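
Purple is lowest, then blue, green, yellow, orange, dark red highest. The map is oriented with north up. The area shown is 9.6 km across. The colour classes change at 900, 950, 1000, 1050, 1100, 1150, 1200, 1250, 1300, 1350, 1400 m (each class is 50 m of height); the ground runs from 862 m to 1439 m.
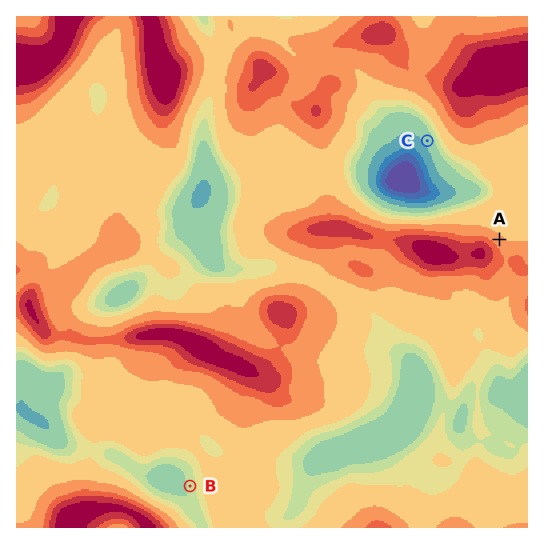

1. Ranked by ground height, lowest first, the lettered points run C B A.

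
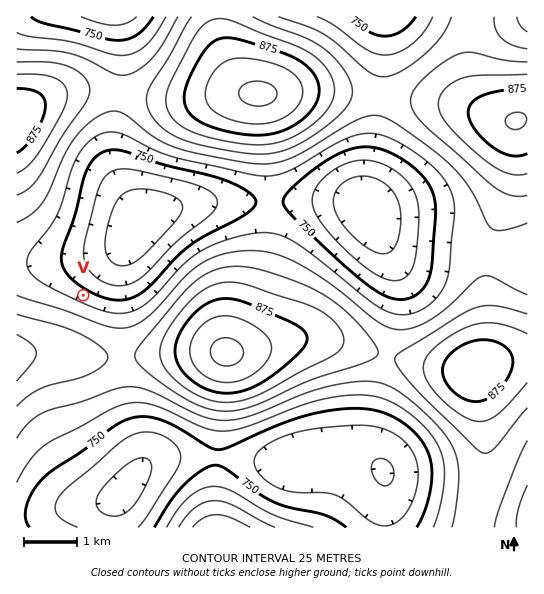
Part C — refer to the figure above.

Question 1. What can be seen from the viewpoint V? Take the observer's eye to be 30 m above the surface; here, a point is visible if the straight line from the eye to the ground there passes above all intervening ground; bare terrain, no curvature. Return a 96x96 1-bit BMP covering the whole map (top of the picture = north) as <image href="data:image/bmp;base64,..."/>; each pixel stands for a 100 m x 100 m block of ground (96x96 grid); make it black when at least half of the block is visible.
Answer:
<image width="96" height="96" href="data:image/bmp;base64,Qk2+BAAAAAAAAD4AAAAoAAAAYAAAAGAAAAABAAEAAAAAAIAEAAATCwAAEwsAAAIAAAAAAAAA////AAAAAAAAAAAAAAAAAAAAAAAAAAAAAAAAAAAAAAAAAAAAAAAAAAAAAAAAAAAAAAAAAAAAAAAAAAAAAAAAAAAAAAAAAAAAAAAAAAAAAAAAAAAAAAAAAAAAAAAAAAAAAAAAAAAAAAAAAAAAAAAAAAAAAAAAAAAAAAAAAAAAAAAAAAAAAAAAAAAAAAAAAAAAAAAAAAAAAAAAAAAAAAAAAAAAAAAAAAAAAAAAAAAAAAAAAAAAAAAAAAAAAAAAAAAAAAAAAAAAAAAAAAAAAAAAAAAAAAAAAAAAAAAAAAAAAAAAAAAAAAAAAAAAAAAAAAAAAAAAAAAAAAAAAAAAAAAAAAAAAAAAAAAAAAAAAAAAAAAAAAAAAAAAAAAAAAAAAAAAAAAAAAAAAAAAAAAAAAAAAAAAAAAAAAAAAAAAAAAAAAAAAAAAAAAAAAAAAAAAAAAAAAAAAAAAAAAAAAAAAAAAAAAAAAAAAAAAAAAAAAAAAAAAAAAfgAAAAAAAAAAAAAB/wAAAAAAAAAAAAAH/4AAAAAAAAAAAAA//8AAAAAAAAACAAD//8AAAAAAAAADAH///8AAAAAAAAAD/////+AAAAAAAAAD/////+AAAAAAAAAD/////+AAAAAAAAAD/////+AAAAAAAAAD/////+AAAAAAAAAD/////+AAAAAAAAAD/////+AAAAAAAAAD/////+AAAAAAAAAD/////+AAAAAAAAAD/////+AAAAAAAAAD/////+AAAAAAAAAD//////AAAAAAAAAD//////AAAAAAAAAD//////AAAAAAAAAD//////AAAAAAAAAD//////AAAAAAAAAD//////gAAAAAAAAD//////gAAAAAAAAD//////wAAAAAAAAD//////8AAAAAAAAD///////AAAAAAAAD///////gAAAAAAAD///////wAAAAAAAD///////4AAAAAAAD///////8AAAAAAAD///////+AAAAAAAD////////AAAAAAAD////////gAAAAAAD////////gAAAAAAD////////wAAAAB/7////////4AAAAf/7////////8AAAP//7////////+AAH///7/////////AB////7///////////////7///////////////z///////////////z////////+H/////z////////8D/////z////////4A/////g////////gAf////AP///////AAP///+AH//////8AAD///8AB//////wAAB///wAAf////8AAAAf//AAAD+Af/AAAAAP/8AAAAAAAAAAAAAH/wAAAAAAAAAAAAAB/gAAAAAAAAAAAAAA/AAAAAAAAAAAAAAAPAAAAAAAAAAAAAAAHAAAAAAAAAAAAAAABAAAAAAAAAAAAAAAAAAAAAAAAAAAAAAAAAAAAAAAAAAAAAAAAAAAAAAAAAAAAAAAAAAAAAAAAAAAAAAAAAAAAAAAAAAAAAAAAAAAAAAAAAAAAAAAAAAAAAAAAAAAAAAAAAAA="/>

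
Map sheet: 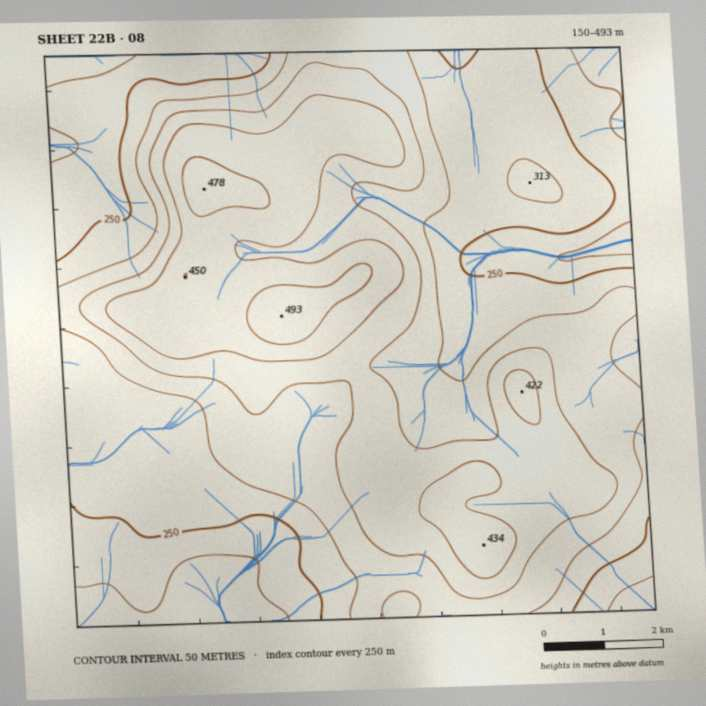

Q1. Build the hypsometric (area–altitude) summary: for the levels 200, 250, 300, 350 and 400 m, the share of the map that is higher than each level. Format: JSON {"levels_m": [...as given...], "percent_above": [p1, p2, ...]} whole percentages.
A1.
{"levels_m": [200, 250, 300, 350, 400], "percent_above": [95, 81, 57, 35, 17]}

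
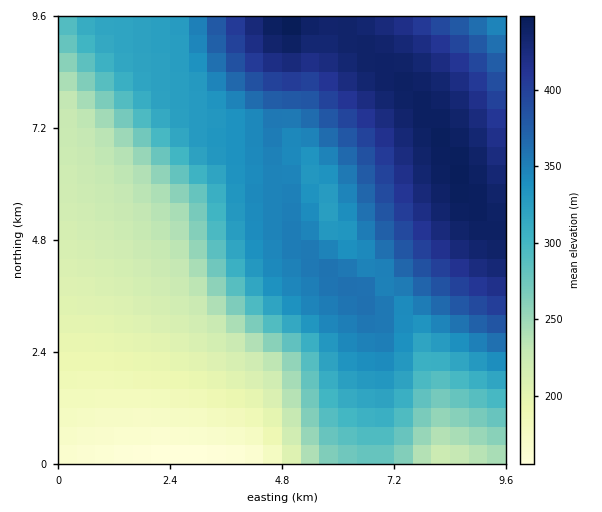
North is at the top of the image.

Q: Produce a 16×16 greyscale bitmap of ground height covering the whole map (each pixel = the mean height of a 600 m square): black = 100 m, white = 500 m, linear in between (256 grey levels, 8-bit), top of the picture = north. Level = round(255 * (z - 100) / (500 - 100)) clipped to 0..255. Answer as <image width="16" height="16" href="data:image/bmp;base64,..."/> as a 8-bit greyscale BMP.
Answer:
<image width="16" height="16" href="data:image/bmp;base64,Qk02BQAAAAAAADYEAAAoAAAAEAAAABAAAAABAAgAAAAAAAABAAATCwAAEwsAAAABAAAAAAAAAAAAAAEBAQACAgIAAwMDAAQEBAAFBQUABgYGAAcHBwAICAgACQkJAAoKCgALCwsADAwMAA0NDQAODg4ADw8PABAQEAAREREAEhISABMTEwAUFBQAFRUVABYWFgAXFxcAGBgYABkZGQAaGhoAGxsbABwcHAAdHR0AHh4eAB8fHwAgICAAISEhACIiIgAjIyMAJCQkACUlJQAmJiYAJycnACgoKAApKSkAKioqACsrKwAsLCwALS0tAC4uLgAvLy8AMDAwADExMQAyMjIAMzMzADQ0NAA1NTUANjY2ADc3NwA4ODgAOTk5ADo6OgA7OzsAPDw8AD09PQA+Pj4APz8/AEBAQABBQUEAQkJCAENDQwBEREQARUVFAEZGRgBHR0cASEhIAElJSQBKSkoAS0tLAExMTABNTU0ATk5OAE9PTwBQUFAAUVFRAFJSUgBTU1MAVFRUAFVVVQBWVlYAV1dXAFhYWABZWVkAWlpaAFtbWwBcXFwAXV1dAF5eXgBfX18AYGBgAGFhYQBiYmIAY2NjAGRkZABlZWUAZmZmAGdnZwBoaGgAaWlpAGpqagBra2sAbGxsAG1tbQBubm4Ab29vAHBwcABxcXEAcnJyAHNzcwB0dHQAdXV1AHZ2dgB3d3cAeHh4AHl5eQB6enoAe3t7AHx8fAB9fX0Afn5+AH9/fwCAgIAAgYGBAIKCggCDg4MAhISEAIWFhQCGhoYAh4eHAIiIiACJiYkAioqKAIuLiwCMjIwAjY2NAI6OjgCPj48AkJCQAJGRkQCSkpIAk5OTAJSUlACVlZUAlpaWAJeXlwCYmJgAmZmZAJqamgCbm5sAnJycAJ2dnQCenp4An5+fAKCgoAChoaEAoqKiAKOjowCkpKQApaWlAKampgCnp6cAqKioAKmpqQCqqqoAq6urAKysrACtra0Arq6uAK+vrwCwsLAAsbGxALKysgCzs7MAtLS0ALW1tQC2trYAt7e3ALi4uAC5ubkAurq6ALu7uwC8vLwAvb29AL6+vgC/v78AwMDAAMHBwQDCwsIAw8PDAMTExADFxcUAxsbGAMfHxwDIyMgAycnJAMrKygDLy8sAzMzMAM3NzQDOzs4Az8/PANDQ0ADR0dEA0tLSANPT0wDU1NQA1dXVANbW1gDX19cA2NjYANnZ2QDa2toA29vbANzc3ADd3d0A3t7eAN/f3wDg4OAA4eHhAOLi4gDj4+MA5OTkAOXl5QDm5uYA5+fnAOjo6ADp6ekA6urqAOvr6wDs7OwA7e3tAO7u7gDv7+8A8PDwAPHx8QDy8vIA8/PzAPT09AD19fUA9vb2APf39wD4+PgA+fn5APr6+gD7+/sA/Pz8AP39/QD+/v4A////ACooJiUlJikwTGhydWZTVl0vLi0tLjAzO1Z0f4J1YWVtNTQ0NTc6PkVffYuOg3F3gDo6Ojw/Q0hQZ4eVmY6BipQ+P0BCRktVaH6TnqGVkp6pQkNFSExVa4SWn6Wlm6WxvEVHSU1RY4CVnqSmoKe2wstISk1RV3CNm6Ghm6O0xNDVSk1QVF15lJ2glZmsv8/Y2UxPU1hmf5aenpKgtMjW29hOUlZke4yYnZuWqLzO2dvUUFRhd4qUmJ+bo7PE09vZzlJedIeQlJqkp7PCztfa1MZccYSNkJirub3CztbZ1sy8bYKLjpKlvMzRztXY1c3BsHyKjY6UrcbX3NTW08vAsqI="/>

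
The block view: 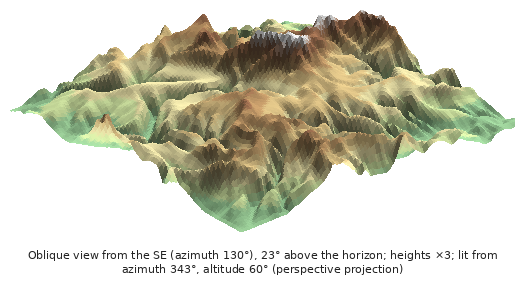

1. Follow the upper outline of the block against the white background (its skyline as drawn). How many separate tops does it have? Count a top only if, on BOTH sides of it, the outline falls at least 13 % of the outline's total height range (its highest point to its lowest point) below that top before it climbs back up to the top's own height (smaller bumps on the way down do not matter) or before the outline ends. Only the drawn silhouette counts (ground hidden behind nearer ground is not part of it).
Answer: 2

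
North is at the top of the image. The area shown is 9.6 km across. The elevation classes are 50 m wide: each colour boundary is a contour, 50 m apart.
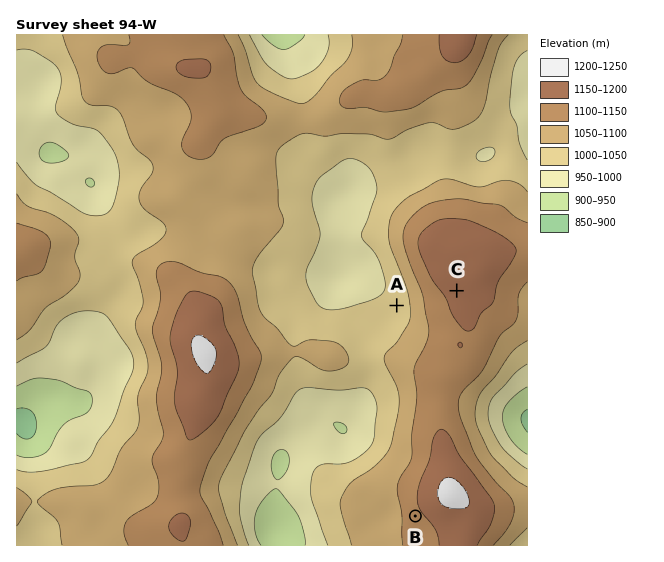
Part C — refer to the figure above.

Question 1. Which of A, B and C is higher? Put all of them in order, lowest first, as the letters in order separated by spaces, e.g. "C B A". A B C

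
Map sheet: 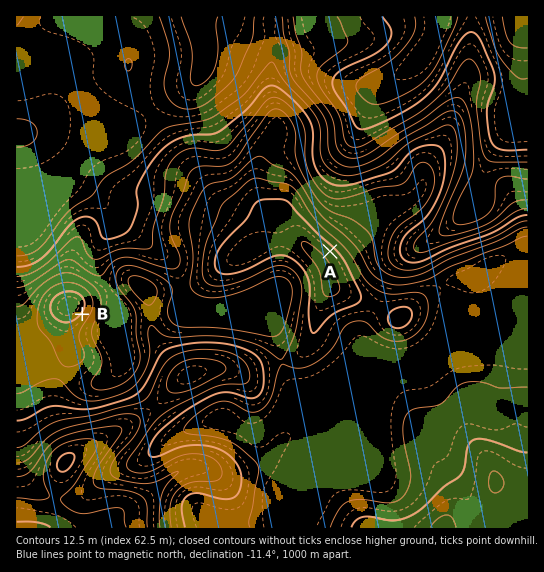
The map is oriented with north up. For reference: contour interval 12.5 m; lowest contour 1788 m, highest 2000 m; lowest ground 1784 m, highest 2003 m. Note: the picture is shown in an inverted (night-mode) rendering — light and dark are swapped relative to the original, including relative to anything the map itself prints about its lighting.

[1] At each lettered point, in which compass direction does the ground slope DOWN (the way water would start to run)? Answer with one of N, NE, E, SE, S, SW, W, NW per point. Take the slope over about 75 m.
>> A NE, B SE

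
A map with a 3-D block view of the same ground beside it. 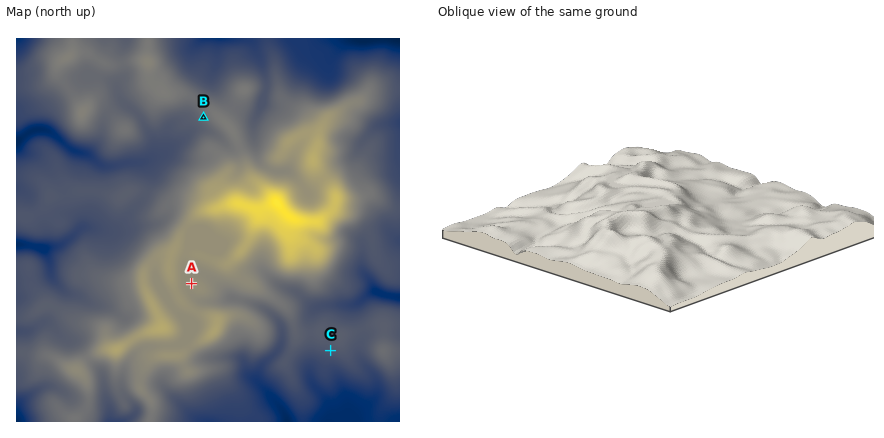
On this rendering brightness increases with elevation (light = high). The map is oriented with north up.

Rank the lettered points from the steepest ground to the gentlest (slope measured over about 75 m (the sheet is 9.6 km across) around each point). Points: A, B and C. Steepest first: B C A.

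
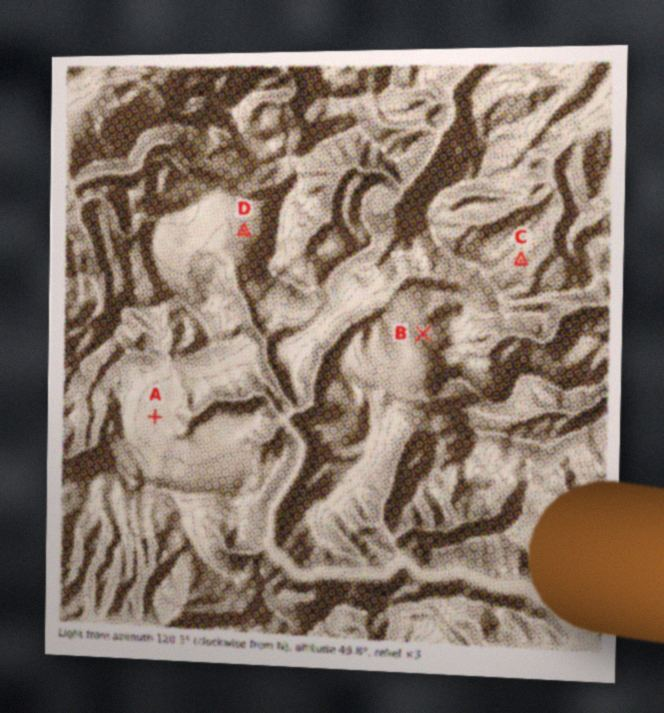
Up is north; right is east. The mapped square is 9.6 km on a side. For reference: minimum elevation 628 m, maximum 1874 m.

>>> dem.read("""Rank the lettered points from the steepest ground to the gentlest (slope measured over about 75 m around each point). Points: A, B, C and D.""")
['C', 'B', 'D', 'A']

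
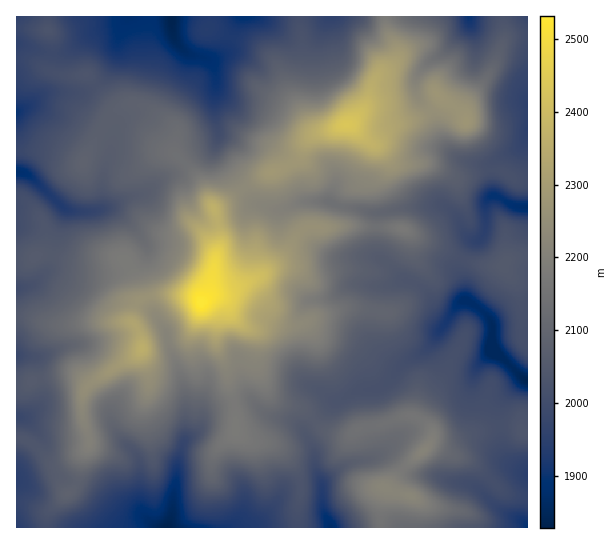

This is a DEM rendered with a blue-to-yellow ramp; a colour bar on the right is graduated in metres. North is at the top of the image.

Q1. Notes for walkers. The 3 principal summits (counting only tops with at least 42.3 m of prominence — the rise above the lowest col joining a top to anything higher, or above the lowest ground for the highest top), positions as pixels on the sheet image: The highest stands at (201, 303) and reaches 2532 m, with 704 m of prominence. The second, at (346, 125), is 2437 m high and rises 206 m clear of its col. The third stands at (142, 349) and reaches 2361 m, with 98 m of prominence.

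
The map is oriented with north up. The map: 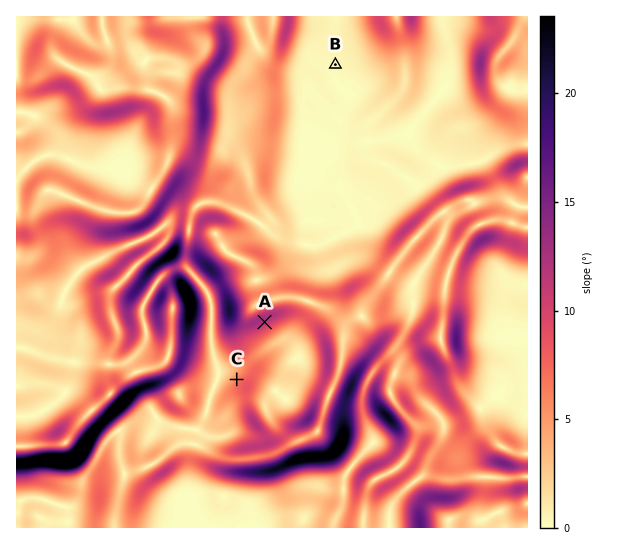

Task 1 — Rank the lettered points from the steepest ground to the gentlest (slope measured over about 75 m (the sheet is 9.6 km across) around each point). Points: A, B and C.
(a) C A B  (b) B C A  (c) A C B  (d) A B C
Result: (c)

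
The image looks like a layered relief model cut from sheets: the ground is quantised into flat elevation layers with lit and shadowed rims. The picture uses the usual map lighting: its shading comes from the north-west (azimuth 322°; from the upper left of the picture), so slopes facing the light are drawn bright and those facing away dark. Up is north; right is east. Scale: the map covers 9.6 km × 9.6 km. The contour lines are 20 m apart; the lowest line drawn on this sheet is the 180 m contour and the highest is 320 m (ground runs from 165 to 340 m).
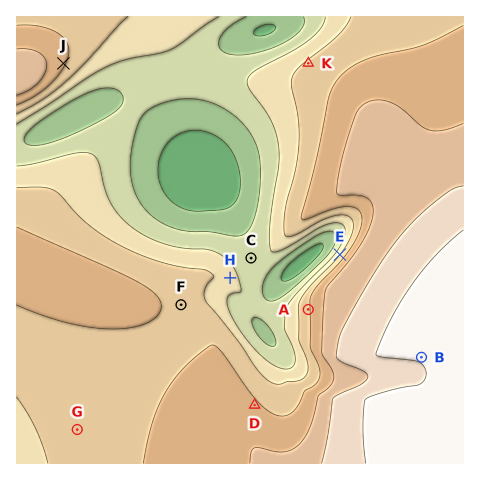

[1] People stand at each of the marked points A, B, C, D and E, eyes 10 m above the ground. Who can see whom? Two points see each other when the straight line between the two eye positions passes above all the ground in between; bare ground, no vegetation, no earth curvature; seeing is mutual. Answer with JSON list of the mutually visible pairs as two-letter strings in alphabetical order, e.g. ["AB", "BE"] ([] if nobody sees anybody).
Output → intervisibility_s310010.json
["AC", "AD", "BD", "CD", "CE"]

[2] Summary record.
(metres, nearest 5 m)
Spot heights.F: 255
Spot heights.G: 250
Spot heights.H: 230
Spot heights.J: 265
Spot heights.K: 240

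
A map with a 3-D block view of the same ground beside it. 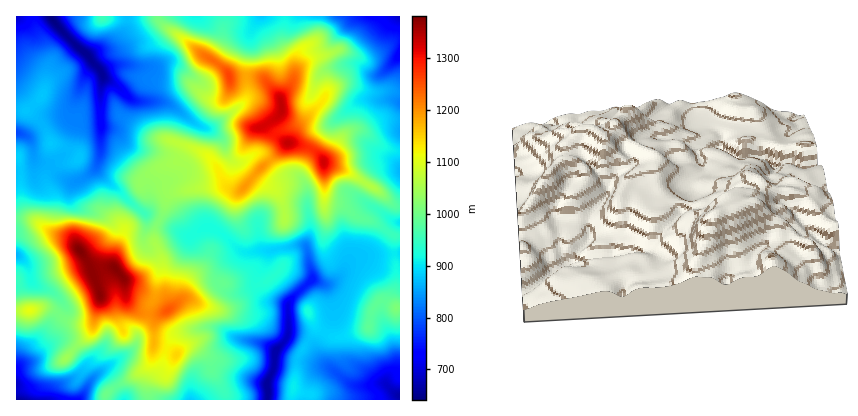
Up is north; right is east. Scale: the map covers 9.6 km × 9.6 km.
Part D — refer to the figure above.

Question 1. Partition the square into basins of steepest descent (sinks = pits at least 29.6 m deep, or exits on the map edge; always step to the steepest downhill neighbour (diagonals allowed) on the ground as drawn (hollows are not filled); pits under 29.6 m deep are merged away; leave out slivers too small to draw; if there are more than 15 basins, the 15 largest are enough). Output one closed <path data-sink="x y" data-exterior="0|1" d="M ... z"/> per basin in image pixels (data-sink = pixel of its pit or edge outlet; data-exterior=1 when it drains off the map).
<path data-sink="52 16" data-exterior="1" d="M158 16l-124 0 2 12 13 30 0 10-7 28-16 14 15 12 11 22 14 4 13 8-5 6-20 4-8 10 0 8 6 16-1 28 5 5 12 4 7 5 17 30 22-5 10 13 3 22 11 9 8 3 14 0 9-4-8-36 0-16-7-16 1-14 8-14 4-16 11-7 40-6 22 6 47-47-9-7-12-13 14-10 2-8-3-10-15-17-14-3-20 1-8-10-60-42z"/><path data-sink="268 386" data-exterior="0" d="M294 143l-6 0-48 48-22-6-46 8-5 5-4 16-8 14-1 14 7 16 0 16 8 36-9 5-5 7-1 22 22 11 4-5 10-5 10 4 8 9 3 10 14 26 1 6 84 0-2-6-12-3-3-3 5-32 15-22 1-8 18 11 10 0 24-8 3-3 3-16 8-9 16 7 4 0 0-72-8-1-18-13-18-6-14-10-14-4-3-2-2-40-9-10z"/><path data-sink="400 16" data-exterior="1" d="M400 16l-114 0-3 24 10 16 2 16-5 14-9 12 1 12-6 8-10 6 2 4 18 15 12 1 16 6 10 11 9-9 9-14 10-8 8 0 22 16 18 5z"/><path data-sink="16 400" data-exterior="1" d="M114 267l-14 2-8 3 7 18 1 10-5 18-3 4-20 0-24-14-32 4 0 88 88 0 4-8 24-14 17-14 5-18 0-22 3-6 4-4-15 0-12-5-7-7-3-22z"/><path data-sink="400 396" data-exterior="1" d="M382 301l-2 0-7 7-4 18-7 5-20 6-10 0-18-11 0 6-17 28-4 28 3 3 12 3 2 6 90 0 0-92z"/><path data-sink="16 254" data-exterior="1" d="M28 219l-12 1 0 90 32-2 24 14 20 0 7-18 1-10-14-36-14-19-18-6z"/><path data-sink="262 16" data-exterior="1" d="M284 16l-60 0-4 26-10 16 12 9 8 10 20-1 14 3 16 21 10-14 5-14-2-16-10-16z"/><path data-sink="16 132" data-exterior="1" d="M28 111l-12 1 0 46 3 0 1 8 1 36 4 10 5 6 24 15-4-7 2-26-6-16 0-8 8-10 20-4 5-6-13-8-14-4-11-22z"/><path data-sink="190 400" data-exterior="1" d="M192 345l-8 2-8 8-22-10-1 1 1 28-6 14 0 12 77 0 0-6-14-26-3-10z"/><path data-sink="400 170" data-exterior="1" d="M360 130l-8 0-6 4-22 28 30 13 24 15 14 14 8 2 0-54-18-6z"/><path data-sink="400 222" data-exterior="1" d="M324 163l1 37 3 2 14 4 14 10 18 6 18 13 8 1 0-30-8-2-14-14-24-15z"/><path data-sink="16 16" data-exterior="1" d="M32 16l-16 0 0 95 10 0 6-5 10-10 5-16 2-22z"/><path data-sink="196 16" data-exterior="1" d="M224 16l-66 0 0 2 4 7 40 29 8 4 12-22z"/><path data-sink="124 400" data-exterior="1" d="M152 358l-8 12-36 22-3 8 43 0 0-12 6-14z"/>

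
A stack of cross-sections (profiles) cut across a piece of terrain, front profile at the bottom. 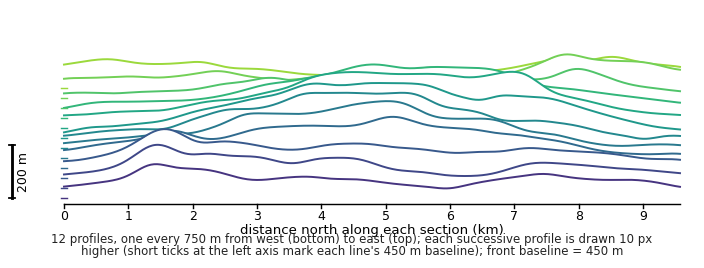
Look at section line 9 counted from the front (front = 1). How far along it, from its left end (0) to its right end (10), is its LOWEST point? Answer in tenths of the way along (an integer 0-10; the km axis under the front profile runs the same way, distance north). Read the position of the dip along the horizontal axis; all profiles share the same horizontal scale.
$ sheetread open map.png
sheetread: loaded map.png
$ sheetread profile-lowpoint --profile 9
0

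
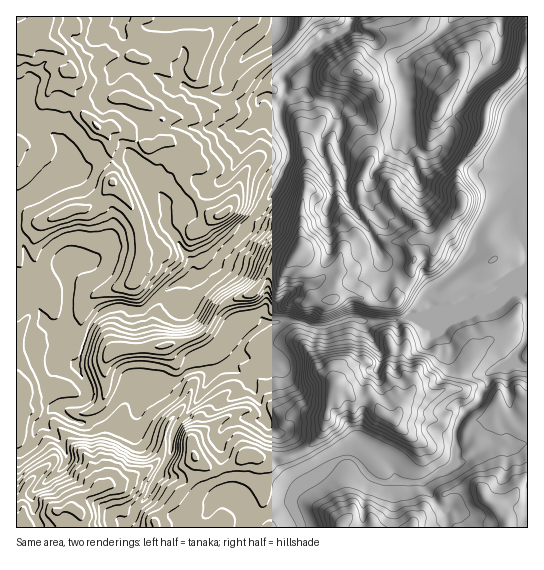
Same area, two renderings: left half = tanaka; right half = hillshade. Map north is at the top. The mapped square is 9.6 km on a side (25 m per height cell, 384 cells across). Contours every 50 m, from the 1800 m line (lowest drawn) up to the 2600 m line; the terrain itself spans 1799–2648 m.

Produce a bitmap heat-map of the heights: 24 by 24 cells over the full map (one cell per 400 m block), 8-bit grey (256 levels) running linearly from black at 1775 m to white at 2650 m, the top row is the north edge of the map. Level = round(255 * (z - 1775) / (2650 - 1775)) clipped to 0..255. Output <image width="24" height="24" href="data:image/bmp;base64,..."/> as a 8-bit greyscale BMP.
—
<image width="24" height="24" href="data:image/bmp;base64,Qk12BgAAAAAAADYEAAAoAAAAGAAAABgAAAABAAgAAAAAAEACAAATCwAAEwsAAAABAAAAAAAAAAAAAAEBAQACAgIAAwMDAAQEBAAFBQUABgYGAAcHBwAICAgACQkJAAoKCgALCwsADAwMAA0NDQAODg4ADw8PABAQEAAREREAEhISABMTEwAUFBQAFRUVABYWFgAXFxcAGBgYABkZGQAaGhoAGxsbABwcHAAdHR0AHh4eAB8fHwAgICAAISEhACIiIgAjIyMAJCQkACUlJQAmJiYAJycnACgoKAApKSkAKioqACsrKwAsLCwALS0tAC4uLgAvLy8AMDAwADExMQAyMjIAMzMzADQ0NAA1NTUANjY2ADc3NwA4ODgAOTk5ADo6OgA7OzsAPDw8AD09PQA+Pj4APz8/AEBAQABBQUEAQkJCAENDQwBEREQARUVFAEZGRgBHR0cASEhIAElJSQBKSkoAS0tLAExMTABNTU0ATk5OAE9PTwBQUFAAUVFRAFJSUgBTU1MAVFRUAFVVVQBWVlYAV1dXAFhYWABZWVkAWlpaAFtbWwBcXFwAXV1dAF5eXgBfX18AYGBgAGFhYQBiYmIAY2NjAGRkZABlZWUAZmZmAGdnZwBoaGgAaWlpAGpqagBra2sAbGxsAG1tbQBubm4Ab29vAHBwcABxcXEAcnJyAHNzcwB0dHQAdXV1AHZ2dgB3d3cAeHh4AHl5eQB6enoAe3t7AHx8fAB9fX0Afn5+AH9/fwCAgIAAgYGBAIKCggCDg4MAhISEAIWFhQCGhoYAh4eHAIiIiACJiYkAioqKAIuLiwCMjIwAjY2NAI6OjgCPj48AkJCQAJGRkQCSkpIAk5OTAJSUlACVlZUAlpaWAJeXlwCYmJgAmZmZAJqamgCbm5sAnJycAJ2dnQCenp4An5+fAKCgoAChoaEAoqKiAKOjowCkpKQApaWlAKampgCnp6cAqKioAKmpqQCqqqoAq6urAKysrACtra0Arq6uAK+vrwCwsLAAsbGxALKysgCzs7MAtLS0ALW1tQC2trYAt7e3ALi4uAC5ubkAurq6ALu7uwC8vLwAvb29AL6+vgC/v78AwMDAAMHBwQDCwsIAw8PDAMTExADFxcUAxsbGAMfHxwDIyMgAycnJAMrKygDLy8sAzMzMAM3NzQDOzs4Az8/PANDQ0ADR0dEA0tLSANPT0wDU1NQA1dXVANbW1gDX19cA2NjYANnZ2QDa2toA29vbANzc3ADd3d0A3t7eAN/f3wDg4OAA4eHhAOLi4gDj4+MA5OTkAOXl5QDm5uYA5+fnAOjo6ADp6ekA6urqAOvr6wDs7OwA7e3tAO7u7gDv7+8A8PDwAPHx8QDy8vIA8/PzAPT09AD19fUA9vb2APf39wD4+PgA+fn5APr6+gD7+/sA/Pz8AP39/QD+/v4A////AMXR39ChmbuzqqmmpZ+cw+DTxcy7sb3T06q40dDBqJq2raalqZybqbquo6artMvW0ZKSncTLtpWpv7aytaabmp2amp2cobm/wmN+fqCce4acyq/Cv7W2pJucoLOzmqCmql1XXVpgWXGLs56hjI6x1rOy0tm2n6anqWFIQUxQT1h1fIWHepCt6ePj8eK9opyqrGJIQkRXR0hVYGRkZHCX6vXj3+HGs5qbo1ZCOVJqVVZbVFBRWFya4+XHwcaokIt9fU9BOE19e4B8Z1lRV2WPnKaWm5V9g4yIfk4/PD1SSVBHXmhVUVxucmprfXpvc32DgUdHQUg9PjMtNWt6bYu6yrCusopxcG9wd0tHQUdZbk8qIzZgkrK/x8O0rqp+dXNxb1BFQUFKa2lKLCM7ecDWw8Csp7u1hnd6c1tXR0dKaGZPVjglUJjQq7KnrcHHrXh2cGR0c2ticVhSZHBBLGytiJiTmKyxy490clpga3N7cFNVX2NiJkCZfnWDloiNyKh0cmNaW2J8XlZfXlJSNyJ2YFlzfWN0p4d1cmxhXGJrXmhnYks7QCJNRkhlUUhTdJh2cmlhYXR7b2tlUzooKBk/NjtORj5iYqCHcmVrb3hwbWpeUD8uGxQoJytHTD51cZqbc2d5fnFpaVpLQzY0HBAWMkVbTTxnd2+kh3V9inBeXFZOUDgrMRYYSm1pQT1WbmNimZKMf2VdWlVRU0MrJi4XG0JHQTo8WGNQh5CNdV5RUU9OT0s8LCU5HhIvQEc5Lz9Ccg=="/>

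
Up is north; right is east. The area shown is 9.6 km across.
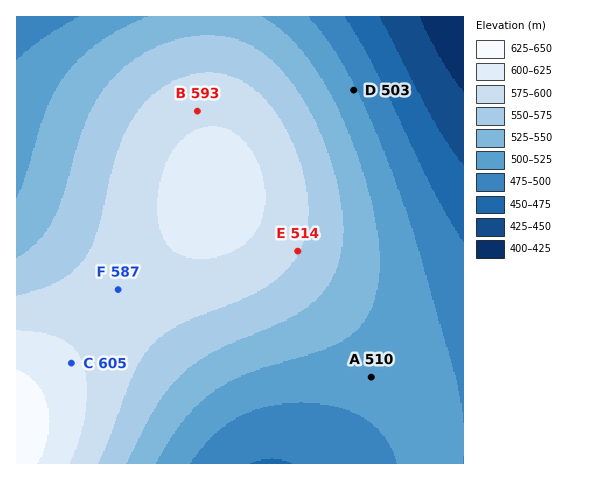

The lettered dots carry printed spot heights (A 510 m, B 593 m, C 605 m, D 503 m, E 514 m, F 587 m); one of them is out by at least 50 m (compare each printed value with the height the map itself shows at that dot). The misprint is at E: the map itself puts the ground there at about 576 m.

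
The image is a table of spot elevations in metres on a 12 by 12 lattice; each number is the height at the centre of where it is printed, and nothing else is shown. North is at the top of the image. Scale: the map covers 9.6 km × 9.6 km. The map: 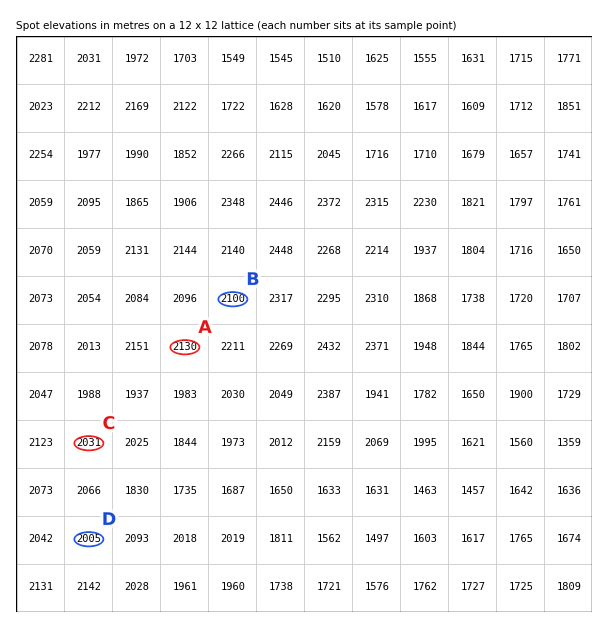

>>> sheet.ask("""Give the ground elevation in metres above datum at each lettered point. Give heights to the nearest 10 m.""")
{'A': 2130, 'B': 2100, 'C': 2030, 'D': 2000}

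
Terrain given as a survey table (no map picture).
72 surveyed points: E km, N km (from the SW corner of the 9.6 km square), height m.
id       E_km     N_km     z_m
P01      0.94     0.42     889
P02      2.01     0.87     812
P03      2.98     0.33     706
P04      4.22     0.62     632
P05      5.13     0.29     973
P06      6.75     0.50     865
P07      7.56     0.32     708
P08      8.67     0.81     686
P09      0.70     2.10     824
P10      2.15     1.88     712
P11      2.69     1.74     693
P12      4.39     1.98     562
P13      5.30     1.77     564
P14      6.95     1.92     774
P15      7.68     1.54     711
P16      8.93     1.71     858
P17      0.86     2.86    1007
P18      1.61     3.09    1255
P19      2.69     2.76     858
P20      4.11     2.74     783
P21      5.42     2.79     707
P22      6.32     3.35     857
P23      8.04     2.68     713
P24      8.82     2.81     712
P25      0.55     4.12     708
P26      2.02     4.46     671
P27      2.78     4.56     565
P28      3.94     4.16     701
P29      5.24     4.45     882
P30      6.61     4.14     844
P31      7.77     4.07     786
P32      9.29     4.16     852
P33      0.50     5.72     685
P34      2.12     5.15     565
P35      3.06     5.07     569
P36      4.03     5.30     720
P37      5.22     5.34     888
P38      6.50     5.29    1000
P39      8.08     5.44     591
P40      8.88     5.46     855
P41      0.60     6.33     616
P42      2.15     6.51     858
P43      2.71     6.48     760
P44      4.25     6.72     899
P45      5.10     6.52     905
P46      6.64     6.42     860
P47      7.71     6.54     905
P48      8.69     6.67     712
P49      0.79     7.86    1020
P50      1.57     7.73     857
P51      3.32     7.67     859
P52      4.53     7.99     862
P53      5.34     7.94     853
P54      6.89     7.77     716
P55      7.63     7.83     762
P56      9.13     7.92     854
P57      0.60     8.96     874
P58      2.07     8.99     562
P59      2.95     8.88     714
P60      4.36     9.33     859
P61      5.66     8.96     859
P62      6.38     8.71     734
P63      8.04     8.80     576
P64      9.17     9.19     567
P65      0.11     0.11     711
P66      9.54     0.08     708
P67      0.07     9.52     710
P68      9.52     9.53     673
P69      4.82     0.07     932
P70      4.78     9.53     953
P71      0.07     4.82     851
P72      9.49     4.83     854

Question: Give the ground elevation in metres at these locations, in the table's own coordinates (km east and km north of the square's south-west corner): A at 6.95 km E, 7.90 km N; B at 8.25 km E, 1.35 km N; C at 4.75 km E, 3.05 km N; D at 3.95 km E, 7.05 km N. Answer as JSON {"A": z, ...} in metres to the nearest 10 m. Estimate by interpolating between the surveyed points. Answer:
{"A": 710, "B": 650, "C": 710, "D": 860}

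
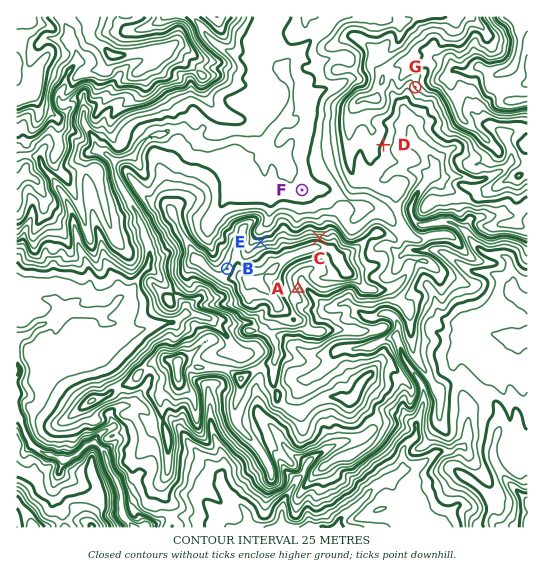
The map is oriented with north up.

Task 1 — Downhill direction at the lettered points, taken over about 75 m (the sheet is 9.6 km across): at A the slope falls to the NE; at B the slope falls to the NW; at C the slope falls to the N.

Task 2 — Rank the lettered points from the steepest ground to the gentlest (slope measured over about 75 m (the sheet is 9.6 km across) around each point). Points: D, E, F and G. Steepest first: E G D F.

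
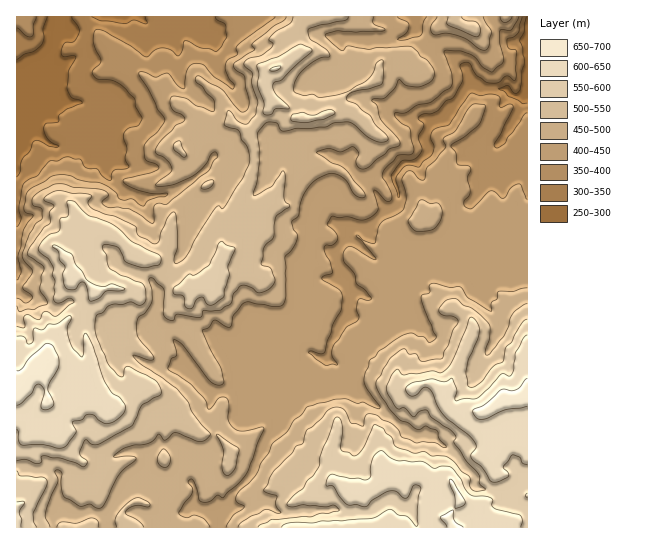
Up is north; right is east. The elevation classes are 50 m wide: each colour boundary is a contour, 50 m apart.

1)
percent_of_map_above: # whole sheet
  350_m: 91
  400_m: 82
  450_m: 59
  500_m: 37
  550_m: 21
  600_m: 10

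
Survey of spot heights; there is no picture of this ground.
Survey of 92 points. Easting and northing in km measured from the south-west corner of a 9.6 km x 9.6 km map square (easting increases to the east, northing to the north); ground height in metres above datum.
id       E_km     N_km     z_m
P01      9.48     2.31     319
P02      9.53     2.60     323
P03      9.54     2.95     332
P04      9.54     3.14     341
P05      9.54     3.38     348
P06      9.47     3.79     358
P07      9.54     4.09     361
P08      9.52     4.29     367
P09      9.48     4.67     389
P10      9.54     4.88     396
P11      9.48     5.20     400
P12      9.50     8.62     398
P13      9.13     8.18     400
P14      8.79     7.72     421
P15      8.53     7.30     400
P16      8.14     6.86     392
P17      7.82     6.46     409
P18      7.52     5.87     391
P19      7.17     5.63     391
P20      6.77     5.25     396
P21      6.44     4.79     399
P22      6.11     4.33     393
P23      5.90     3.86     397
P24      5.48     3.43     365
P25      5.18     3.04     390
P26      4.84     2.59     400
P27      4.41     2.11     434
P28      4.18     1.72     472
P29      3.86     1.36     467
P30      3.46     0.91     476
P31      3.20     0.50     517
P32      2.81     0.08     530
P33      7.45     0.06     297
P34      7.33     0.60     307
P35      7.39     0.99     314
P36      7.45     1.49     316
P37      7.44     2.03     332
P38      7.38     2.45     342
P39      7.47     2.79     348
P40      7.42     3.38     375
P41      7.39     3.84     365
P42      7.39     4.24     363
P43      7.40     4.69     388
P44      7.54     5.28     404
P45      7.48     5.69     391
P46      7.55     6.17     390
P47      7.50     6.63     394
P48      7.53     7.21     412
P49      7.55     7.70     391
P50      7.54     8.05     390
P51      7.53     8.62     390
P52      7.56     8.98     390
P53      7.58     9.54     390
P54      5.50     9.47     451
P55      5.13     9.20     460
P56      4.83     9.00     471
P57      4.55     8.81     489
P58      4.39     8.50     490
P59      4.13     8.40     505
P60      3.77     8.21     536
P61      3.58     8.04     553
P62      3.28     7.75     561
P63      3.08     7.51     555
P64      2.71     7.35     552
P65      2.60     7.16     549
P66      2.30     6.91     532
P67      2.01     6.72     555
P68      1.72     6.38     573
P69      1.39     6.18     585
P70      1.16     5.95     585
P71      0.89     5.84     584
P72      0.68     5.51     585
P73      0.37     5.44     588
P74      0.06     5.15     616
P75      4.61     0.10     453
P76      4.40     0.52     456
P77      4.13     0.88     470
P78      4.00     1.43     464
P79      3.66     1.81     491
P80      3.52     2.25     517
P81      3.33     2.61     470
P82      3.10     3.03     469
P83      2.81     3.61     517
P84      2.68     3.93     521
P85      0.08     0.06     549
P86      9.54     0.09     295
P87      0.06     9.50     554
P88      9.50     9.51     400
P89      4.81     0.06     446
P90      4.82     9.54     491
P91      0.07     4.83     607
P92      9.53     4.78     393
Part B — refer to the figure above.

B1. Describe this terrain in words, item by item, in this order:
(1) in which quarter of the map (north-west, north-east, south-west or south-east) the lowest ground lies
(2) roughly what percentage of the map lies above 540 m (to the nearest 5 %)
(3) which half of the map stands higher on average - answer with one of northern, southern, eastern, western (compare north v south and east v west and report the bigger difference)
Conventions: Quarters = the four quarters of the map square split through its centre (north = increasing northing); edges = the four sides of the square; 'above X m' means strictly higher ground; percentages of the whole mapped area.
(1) The lowest point lies in the south-east quarter of the map.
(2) Ground above 540 m makes up about 25 % of the sheet.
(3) Taken as a whole, the western half is higher than the eastern.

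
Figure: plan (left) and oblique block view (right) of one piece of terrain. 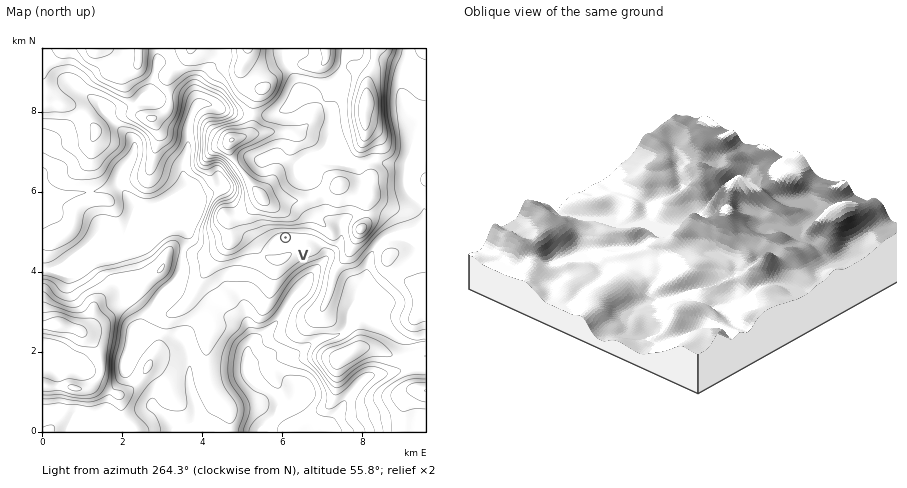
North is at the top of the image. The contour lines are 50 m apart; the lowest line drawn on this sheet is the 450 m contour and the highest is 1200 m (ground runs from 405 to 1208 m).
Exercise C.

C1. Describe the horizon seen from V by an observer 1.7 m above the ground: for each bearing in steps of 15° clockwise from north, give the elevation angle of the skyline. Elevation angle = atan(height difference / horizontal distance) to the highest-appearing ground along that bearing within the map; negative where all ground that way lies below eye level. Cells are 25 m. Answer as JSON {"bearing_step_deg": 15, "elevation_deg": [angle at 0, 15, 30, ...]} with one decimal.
{"bearing_step_deg": 15, "elevation_deg": [22.5, 21.4, 18.1, 13.1, 8.3, 6.2, 5.2, 2.4, 0.6, 0.7, 1.0, 1.2, 1.5, 1.5, 1.2, 0.7, 1.1, 3.4, 6.1, 7.7, 11.0, 14.9, 19.9, 22.1]}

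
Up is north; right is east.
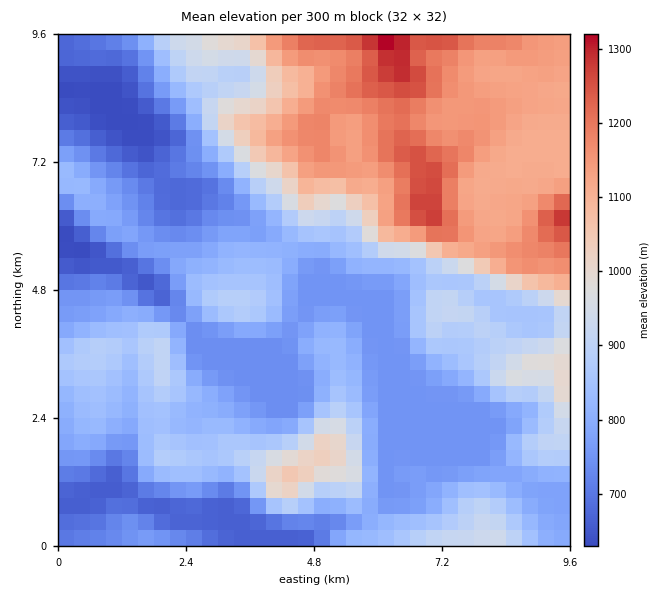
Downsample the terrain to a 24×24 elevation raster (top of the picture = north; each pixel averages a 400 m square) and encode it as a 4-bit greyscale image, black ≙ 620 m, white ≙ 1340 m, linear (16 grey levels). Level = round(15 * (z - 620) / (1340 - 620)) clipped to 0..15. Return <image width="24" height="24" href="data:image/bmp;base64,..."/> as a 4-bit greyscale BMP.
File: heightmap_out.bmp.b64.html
<image width="24" height="24" href="data:image/bmp;base64,Qk2WAQAAAAAAAHYAAAAoAAAAGAAAABgAAAABAAQAAAAAACABAAATCwAAEwsAABAAAAAAAAAAAAAAABEREQAiIiIAMzMzAERERABVVVUAZmZmAHd3dwCIiIgAmZmZAKqqqgC7u7sAzMzMAN3d3QDu7u4A////ACIjMiERESRFVmZ2RBEiERESNDNERFZlQxERIjIlh1ZDM0VUMyISRVRXmYhTMzM0RDMjVVVWZ5dDMzM1ZkREVERERXdDMzM0VkVEVUQzI1VDMzM0V1VUVUMyI0UzMzRmaFVVZTIiI0QzNEVneFVVZCIzM0QzNVVmZzREQzRUM0MzRmZVVjMzEkVlQzMzRmVVZxIhE0VVQzMzRVZ5qgASM0REQzRVZ4q7vAEzMjMzRVV5q8u7zRNDISI0V2aL3surzUQyIRI1eZmr3bqqu0MiEiNXiru73cqqqjIRETV5q8u83cuqqhEAATeavMu8y7u6qhAAE1eJq8vMy7u7ugABJFZnmrzd3Lu7uhERNWZnq7ze7Lu7uxEjVniJvM3e3dzLuw=="/>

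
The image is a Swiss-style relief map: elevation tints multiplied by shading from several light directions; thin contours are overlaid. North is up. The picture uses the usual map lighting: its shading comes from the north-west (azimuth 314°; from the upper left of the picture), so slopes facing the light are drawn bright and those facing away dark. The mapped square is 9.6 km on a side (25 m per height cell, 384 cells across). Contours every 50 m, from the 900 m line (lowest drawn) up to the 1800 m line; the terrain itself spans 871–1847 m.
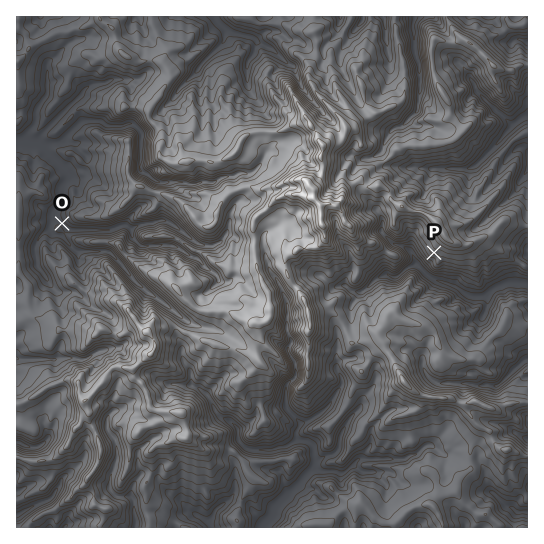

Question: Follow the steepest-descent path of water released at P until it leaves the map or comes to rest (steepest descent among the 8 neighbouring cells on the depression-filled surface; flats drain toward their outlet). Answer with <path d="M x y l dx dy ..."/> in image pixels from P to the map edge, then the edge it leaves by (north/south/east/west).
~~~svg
<path d="M434 253l0 5-11 11 0 2 8 7 6 3 10 2 4 3 3 0 16 11 15 0 10-10 6-1 4-3 21 0 1 2"/>
exit: east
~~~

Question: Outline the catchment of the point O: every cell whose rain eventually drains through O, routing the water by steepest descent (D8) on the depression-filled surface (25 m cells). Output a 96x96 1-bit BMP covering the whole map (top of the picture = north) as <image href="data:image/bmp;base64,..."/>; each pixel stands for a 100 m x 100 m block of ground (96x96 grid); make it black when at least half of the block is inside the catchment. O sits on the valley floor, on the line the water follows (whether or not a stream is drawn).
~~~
<image width="96" height="96" href="data:image/bmp;base64,Qk2+BAAAAAAAAD4AAAAoAAAAYAAAAGAAAAABAAEAAAAAAIAEAAATCwAAEwsAAAIAAAAAAAAA////AAAAAAAAAAAAAAAAAAAAAAAAAAAAAAAAAAAAAAAAAAAAAAAAAAAAAAAAAAAAAAAAAAAAAAAAAAAAAAAAAAAAAAAAAAAAAAAAAAAAAAAAAAAAAAAAAAAAAAAAAAAAAAAAAAAAAAAAAAAAAAAAAAAAAAAAAAAAAAAAAAAAAAAAAAAAAAAAAAAAAAAAAAAAAAAAAAAAAAAAAAAAAAAAAAAAAAAAAAAAAAAAAAAAAAAAAAAAAAAAAAAAAAAAAAAAAAAAAAAAAAAAAAAAAAAAAAAAAAAAAAAAAAAAAAAAAAAAAAAAAAAAAAAAAAAAAAAAAAAAAAAAAAAAAAAAAAAAAAAAAAAAAAAAAAAAAAAAAAAAAAAAAAAAAAAAAAAAAAAAAAAAAAAAAAAAAAAAAAAAAAAAAAAAAAAAAAAAAAAAAAAAAAAAAAAAAAAAAAAAAAAAAAAAAAAAAAAAAAAAAAAAAAAAAAAAAAAAAAAAAAAAAAAAAAAAAAAAAAAAAAAAAAAAAAAAAAAAAAAAAAAAAAAAAAAAAAAAAAAAAAAAAAAAAAAAAAAAAAAAAAAAAAAAAAAAAAAAAAAAAAAAAAAAAAAAAAAAAAAAAAAAAAAAAAAAAAAAAAAAAAwAAAAAAAAAAAAAAD8AAAAAAAAAAAAAAP8AAAAAAAAAAAAAf/8AAAAAAAAAAAAA//8AAAAAAAAAAAAB//8AAAAAAAAAAAAD//4AAAAAAAAAAAAH//wAAAAAAAAAAAAP//wAAAAAAAAAAAB///wAAAAAAAAAAAD///gAAAAAAAAAAAH///gAAAAAAAAAAAf///gAAAAAAAAAAA////gAAAAAAAAAAA////gAAAAAAAAAAH////gAAAAAAAAAP/////gAAAAAAAAAf/////gAAAAAAAAA//////gAAAAAAAAAf///x/gAAAAAAAAAEH//g/gAAAAAAAAAAB//g/4AAAAAAAAAAA//A/8AAAAAAAAAAAf+Af+AAAAAAAAAAAPwAP//AAAAAAAAAAOAAD//AAAAAAAAAAAAAAA+AAAAAAAAAAAAAAAAAAAAAAAAAAAAAAAAAAAAAAAAAAAAAAAAAAAAAAAAAAAAAAAAAAAAAAAAAAAAAAAAAAAAAAAAAAAAAAAAAAAAAAAAAAAAAAAAAAAAAAAAAAAAAAAAAAAAAAAAAAAAAAAAAAAAAAAAAAAAAAAAAAAAAAAAAAAAAAAAAAAAAAAAAAAAAAAAAAAAAAAAAAAAAAAAAAAAAAAAAAAAAAAAAAAAAAAAAAAAAAAAAAAAAAAAAAAAAAAAAAAAAAAAAAAAAAAAAAAAAAAAAAAAAAAAAAAAAAAAAAAAAAAAAAAAAAAAAAAAAAAAAAAAAAAAAAAAAAAAAAAAAAAAAAAAAAAAAAAAAAAAAAAAAAAAAAAAAAAAAAAAAAAAAAAAAAAAAAAAAAAAAAAAAAAAAAAAAAAAAAAAAAAAAAAAAAAAAAAAAAAAAAAAAAAAAAAAAAAAAAAAAAAAAAAAAAAAAAAAAAAAAAAAAAAAAAAAAAAAAAAAAAA="/>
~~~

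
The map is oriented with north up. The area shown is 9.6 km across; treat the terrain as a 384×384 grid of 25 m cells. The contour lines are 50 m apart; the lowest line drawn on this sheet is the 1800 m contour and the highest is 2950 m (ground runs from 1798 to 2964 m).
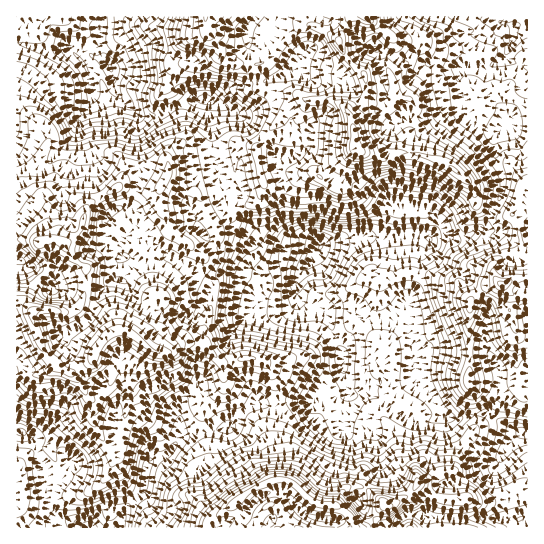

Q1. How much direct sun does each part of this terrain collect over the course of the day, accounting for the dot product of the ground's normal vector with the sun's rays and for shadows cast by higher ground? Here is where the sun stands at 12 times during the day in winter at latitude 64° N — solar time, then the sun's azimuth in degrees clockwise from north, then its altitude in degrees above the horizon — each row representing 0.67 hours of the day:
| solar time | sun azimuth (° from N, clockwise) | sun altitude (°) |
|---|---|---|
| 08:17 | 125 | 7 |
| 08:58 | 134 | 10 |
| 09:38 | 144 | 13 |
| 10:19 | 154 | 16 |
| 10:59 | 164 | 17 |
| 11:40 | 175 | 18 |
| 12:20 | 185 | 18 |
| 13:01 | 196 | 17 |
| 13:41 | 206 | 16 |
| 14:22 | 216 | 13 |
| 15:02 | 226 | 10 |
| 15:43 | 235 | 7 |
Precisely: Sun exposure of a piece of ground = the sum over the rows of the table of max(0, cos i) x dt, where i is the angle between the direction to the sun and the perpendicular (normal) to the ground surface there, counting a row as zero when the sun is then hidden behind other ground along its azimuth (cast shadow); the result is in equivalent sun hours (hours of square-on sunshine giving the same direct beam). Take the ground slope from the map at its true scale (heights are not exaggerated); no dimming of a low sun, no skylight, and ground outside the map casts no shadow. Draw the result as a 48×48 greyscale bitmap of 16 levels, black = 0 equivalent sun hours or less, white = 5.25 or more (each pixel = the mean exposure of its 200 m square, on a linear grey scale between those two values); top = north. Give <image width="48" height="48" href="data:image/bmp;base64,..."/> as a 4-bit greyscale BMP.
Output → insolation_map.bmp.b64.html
<image width="48" height="48" href="data:image/bmp;base64,Qk32BAAAAAAAAHYAAAAoAAAAMAAAADAAAAABAAQAAAAAAIAEAAATCwAAEwsAABAAAAAAAAAAAAAAABEREQAiIiIAMzMzAERERABVVVUAZmZmAHd3dwCIiIgAmZmZAKqqqgC7u7sAzMzMAN3d3QDu7u4A////AIhmV7qoUyIjVZczVmUAACQVgwARAAABQ3dnvex4YxNDMiikSoIVvZEE3Yh63duYmVZXiu/JghRnQQFHITSIMhECM6zKiIZWeGVFRFvskzQiEAACd1hxAAMQABiBAAECRVRWUzSrlEQRAAAAAlQQAAAAAAJGYxEAEkVWQkVpdDMiEAAAAAAAAAAAAAABNDIQETVmRomGZVMiIRAAAAAAAAAAAAAAATRBEQJWnLt1VnZCIhAAAAAAAAAAAAAAAVZkIAJpvMpGZ4ZEMQABEAAAAAAAAAAAAEZmQby6qqlVZ3VEVCEiEAAAAAAAAAAAABRWiu7Lqal1Z2RFZURCEAAAAAAAAAAAAkNazd7tuKmYiHZlZVZCEiEAAAAAAiISSMyYqc3cvJSbuIqYU2hkRlQhERERMyIjecuXd8zO/Wd5eqi7ZXl3mpd0IREzNENFZ3ZlZYadpr2Hms26mpmbuneIYxE0VVREQzREZmimIYuXeM/9rMZ7plV5dCJERVQzMzRHmYmSEkaprbVnzWEAAAESNUNGZFVDRWVqzXliIiKd2CETUjEAAAAAE1VUREVWeIeKqYhEQhIlQSIxETEAAAAAI1ZDNFVXmZh3dZiLuDIQAQEhEWEAAAAAE0ZVVFVomah5hWNmNWIQECV2YVYgESESNEVnZUV5iZmYaSAAAFIAAVZVVEdUI0MSRnd4dmaHZSnLqwAAAkQAAAAUVkdmZVQBETeIeIh1YgachgASJHchEQEjRmVlVFUQABNVVXZTMSNAJQFXiUVTMzIjaJiGZkZAASIiEREAE1MgAGvLxRFEVmVYlliYh2ZjESEAEhERIQAAAcqqd3RFVFapUkiIeHVVMzMQERACIRAAAzIBA5Y3VVdjEmZ4eah3iYZVZ1VWNjIhNDIAInYkZnh1RVSIms3u7v/bu6uWeIhohjIhAjhSNYhUVjR8/t7//u7rhmZXqc1kVjRBARbLiIdmdkZUeszM3v7Jd3iKu6hiNSIhEABKlWeHVFVmeYmr3rvKqrzd3shjRSABAAABRDSGRERndUebtWmc7u//3XNDQxEQEQASNDRVVUVWZEREKKzv//7etBIjMCNCIiIzESQ0VVZndTIRNp/9itylERISETRFEBIgAAElVEVnRoh0VnhUISEAABEQAUREEAAAAAACQhIhF4d1VVUyACEAEREhElVCEAAAAAAAAAAAFIZmVGRFIRMhERNEM1MRAAAAAAAAAAAAM0Z5dYMkd0RCIiRVVCAAEAAAACMQAAFHh1aaulE1R4dTMzRVZCESIgAAAFq3QkerqGZBEQAmMzJEUzRFRCMzMgAAAjR77dyHUhEAAQFlRCE0RDMzRDMiEREAJGebzv/8qlIRNEhUQ1JFQyIiIxEQACETVXZmebtlV3ZERaUCEjZVdlZRNgASEjRWZ2RazbdCM2dUSLMQJ4eWZlRVE2d1RWRWeIeLzbhkVVm6unZmiGZmMyITEXVYumNGiZhlV2ZlRVaskii9YiISREQyMmVXhmZVQxI0VnmpVFVTM1zpUQAAESNFiA=="/>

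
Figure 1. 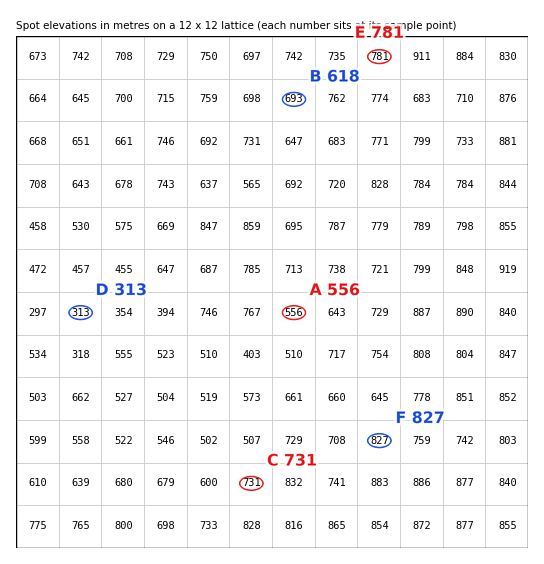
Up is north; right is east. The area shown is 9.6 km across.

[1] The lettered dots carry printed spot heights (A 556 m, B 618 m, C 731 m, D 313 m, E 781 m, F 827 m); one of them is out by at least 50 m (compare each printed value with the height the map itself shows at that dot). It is B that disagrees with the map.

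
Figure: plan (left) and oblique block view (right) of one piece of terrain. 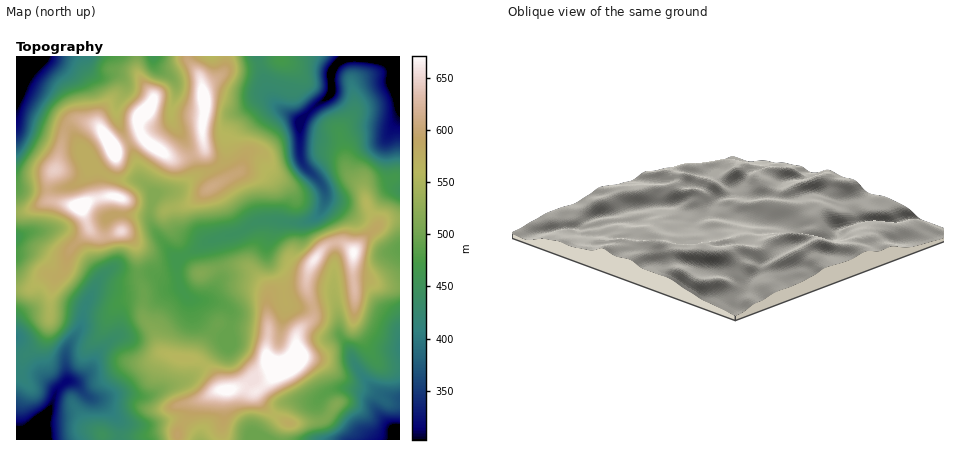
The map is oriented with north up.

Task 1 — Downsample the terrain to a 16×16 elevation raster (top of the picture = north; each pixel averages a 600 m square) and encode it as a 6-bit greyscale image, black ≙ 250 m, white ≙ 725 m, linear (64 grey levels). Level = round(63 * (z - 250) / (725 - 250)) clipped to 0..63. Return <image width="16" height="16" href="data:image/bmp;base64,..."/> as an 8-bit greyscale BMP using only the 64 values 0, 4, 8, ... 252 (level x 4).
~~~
<image width="16" height="16" href="data:image/bmp;base64,Qk02BQAAAAAAADYEAAAoAAAAEAAAABAAAAABAAgAAAAAAAABAAATCwAAEwsAAAABAAAAAAAAAAAAAAEBAQACAgIAAwMDAAQEBAAFBQUABgYGAAcHBwAICAgACQkJAAoKCgALCwsADAwMAA0NDQAODg4ADw8PABAQEAAREREAEhISABMTEwAUFBQAFRUVABYWFgAXFxcAGBgYABkZGQAaGhoAGxsbABwcHAAdHR0AHh4eAB8fHwAgICAAISEhACIiIgAjIyMAJCQkACUlJQAmJiYAJycnACgoKAApKSkAKioqACsrKwAsLCwALS0tAC4uLgAvLy8AMDAwADExMQAyMjIAMzMzADQ0NAA1NTUANjY2ADc3NwA4ODgAOTk5ADo6OgA7OzsAPDw8AD09PQA+Pj4APz8/AEBAQABBQUEAQkJCAENDQwBEREQARUVFAEZGRgBHR0cASEhIAElJSQBKSkoAS0tLAExMTABNTU0ATk5OAE9PTwBQUFAAUVFRAFJSUgBTU1MAVFRUAFVVVQBWVlYAV1dXAFhYWABZWVkAWlpaAFtbWwBcXFwAXV1dAF5eXgBfX18AYGBgAGFhYQBiYmIAY2NjAGRkZABlZWUAZmZmAGdnZwBoaGgAaWlpAGpqagBra2sAbGxsAG1tbQBubm4Ab29vAHBwcABxcXEAcnJyAHNzcwB0dHQAdXV1AHZ2dgB3d3cAeHh4AHl5eQB6enoAe3t7AHx8fAB9fX0Afn5+AH9/fwCAgIAAgYGBAIKCggCDg4MAhISEAIWFhQCGhoYAh4eHAIiIiACJiYkAioqKAIuLiwCMjIwAjY2NAI6OjgCPj48AkJCQAJGRkQCSkpIAk5OTAJSUlACVlZUAlpaWAJeXlwCYmJgAmZmZAJqamgCbm5sAnJycAJ2dnQCenp4An5+fAKCgoAChoaEAoqKiAKOjowCkpKQApaWlAKampgCnp6cAqKioAKmpqQCqqqoAq6urAKysrACtra0Arq6uAK+vrwCwsLAAsbGxALKysgCzs7MAtLS0ALW1tQC2trYAt7e3ALi4uAC5ubkAurq6ALu7uwC8vLwAvb29AL6+vgC/v78AwMDAAMHBwQDCwsIAw8PDAMTExADFxcUAxsbGAMfHxwDIyMgAycnJAMrKygDLy8sAzMzMAM3NzQDOzs4Az8/PANDQ0ADR0dEA0tLSANPT0wDU1NQA1dXVANbW1gDX19cA2NjYANnZ2QDa2toA29vbANzc3ADd3d0A3t7eAN/f3wDg4OAA4eHhAOLi4gDj4+MA5OTkAOXl5QDm5uYA5+fnAOjo6ADp6ekA6urqAOvr6wDs7OwA7e3tAO7u7gDv7+8A8PDwAPHx8QDy8vIA8/PzAPT09AD19fUA9vb2APf39wD4+PgA+fn5APr6+gD7+/sA/Pz8AP39/QD+/v4A////ABggUGBgeKiorJCQmHxUNCA4KEhIYISovMjAsJCAfFBAUDg0UHCIlKTI1NzImHxYWFhQTFx4lKCckKTc5MCEbGRogFhkbIiMhICMxMy0jIRohJhoaHiEfHh8jLS0uKSkeJyoiGR4gHiAhJSotLystJSMqKiEgIh0eICMiKjIvLyIfJS4wMCQgHRsbHB4lLS0lJy01Mi8lJiUjHhscFhwnJiUwMDIuJSYrLSkmIRQbJB4iMS0uLywyLy0tKRgTHh4XFiouNTM2MTMsKSQSFRwWDA4iLjEvNyw1KyEZDw8YFgoJFR8kJzIpNC4eFxcQDhMIBgwWHCIjJTAtIRobEwoLBQ="/>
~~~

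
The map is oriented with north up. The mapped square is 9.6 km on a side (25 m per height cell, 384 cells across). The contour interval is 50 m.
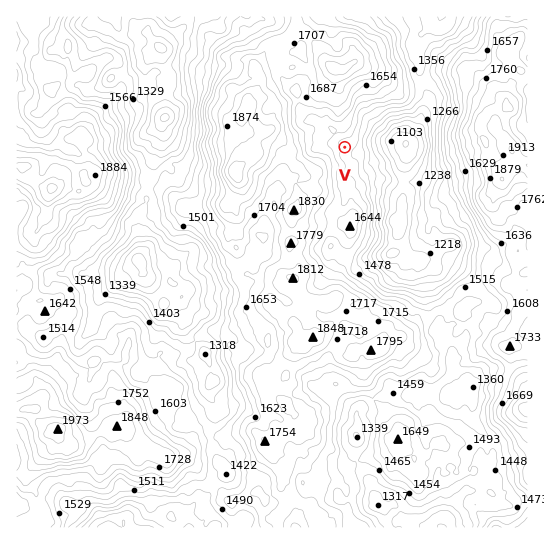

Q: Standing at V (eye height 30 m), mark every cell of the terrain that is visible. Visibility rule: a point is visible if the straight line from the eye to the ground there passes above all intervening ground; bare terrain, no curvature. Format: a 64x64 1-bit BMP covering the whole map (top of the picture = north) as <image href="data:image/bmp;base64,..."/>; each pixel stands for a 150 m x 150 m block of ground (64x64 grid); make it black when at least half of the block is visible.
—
<image width="64" height="64" href="data:image/bmp;base64,Qk0+AgAAAAAAAD4AAAAoAAAAQAAAAEAAAAABAAEAAAAAAAACAAATCwAAEwsAAAIAAAAAAAAA////AAAAAAAAAAAAAAAAAwAAAAAAAAABAAAAAAAAAAAAAAAAAAAAAAAAAAAAAAAAAAAAAAAAAAIAAAAAAAAAAwAAAAAAAAAHAAAAAAAAAAAAAAAAAAAAAAAAAAAAAAAAAAAAAAAAAAAAAAAAAAAAAAAAAAAAAAAQAAAAAAAAAB4AAAAAAAAAHwAAAAAAAAAfAAAAAAAAAB8AAAAAAAAABwAAAAAAAAAAAAAAAAAAAAAAAAAAAAAAQAAAAAAAAAB4AAAAAAAAAH4AAAAAAAPAfAAAAAAAA+B+AAAAAAAD8D4AAAAAAAP8DgAAAAACAf4AAAAAAAOAf4AAAAAAAwA//AAAAAAAAB/8AAAAAAAAH/wAAAAAAAAf/AAAAAAAABP+AAAAAAAAcPAAAAAAAABg8AAAAAAAAHxwAAAAAADAf/AAAAAAAOB/4AAAAAAAcH/gAAAAAAHgf+AAAAAAA5B/8AAAAAABcP/4AAAAAANgf/gAAAAAC+B/+AAAAAAf4D/kAAAAAD3gP8wAAAAAP+A/yAAAAAD8wH/QAAAAAGDAf8AAAAAA4sX/wAAAAABvz9/gAAAAACafn+gAAAAAAD8P8AAAAACAPg/gAAAAAQD4B8AAAAAAADAHAAAAAAAAAAcMAAAAAAAAAQgAAAAAAAAACAAAAAAAAAAQAAAAAAAAADAAAAAAAAAAMA=="/>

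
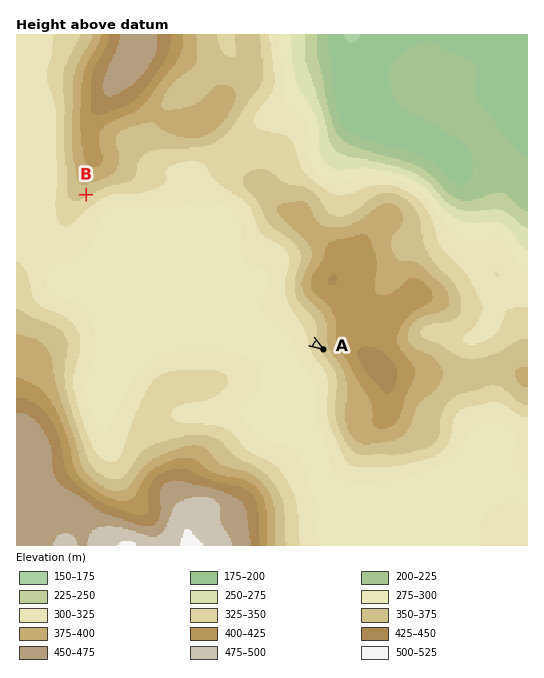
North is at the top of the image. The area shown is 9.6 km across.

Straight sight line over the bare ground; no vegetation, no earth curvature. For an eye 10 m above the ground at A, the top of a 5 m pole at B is in view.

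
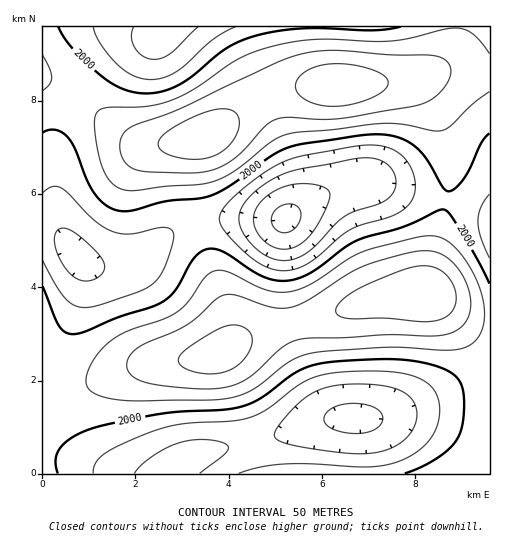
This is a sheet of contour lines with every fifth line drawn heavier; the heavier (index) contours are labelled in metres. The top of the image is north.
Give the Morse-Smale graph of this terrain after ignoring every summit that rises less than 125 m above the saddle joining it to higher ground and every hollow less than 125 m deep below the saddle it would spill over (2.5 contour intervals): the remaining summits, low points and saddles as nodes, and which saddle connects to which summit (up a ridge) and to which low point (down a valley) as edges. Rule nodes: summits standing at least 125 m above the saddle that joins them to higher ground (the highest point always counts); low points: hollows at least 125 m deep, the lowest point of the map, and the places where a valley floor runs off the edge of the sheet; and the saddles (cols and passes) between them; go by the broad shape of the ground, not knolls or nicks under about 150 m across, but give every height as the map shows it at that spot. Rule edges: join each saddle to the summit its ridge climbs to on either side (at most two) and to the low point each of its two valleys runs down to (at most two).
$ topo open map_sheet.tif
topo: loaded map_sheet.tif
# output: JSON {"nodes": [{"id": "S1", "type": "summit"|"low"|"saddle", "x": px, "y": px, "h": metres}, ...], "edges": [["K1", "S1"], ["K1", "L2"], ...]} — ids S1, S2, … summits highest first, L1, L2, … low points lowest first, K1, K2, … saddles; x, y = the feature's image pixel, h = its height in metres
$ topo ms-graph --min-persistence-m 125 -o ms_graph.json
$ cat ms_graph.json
{"nodes": [
{"id": "S1", "type": "summit", "x": 424, "y": 294, "h": 2196},
{"id": "S2", "type": "summit", "x": 204, "y": 136, "h": 2187},
{"id": "L1", "type": "low", "x": 285, "y": 219, "h": 1786},
{"id": "L2", "type": "low", "x": 354, "y": 419, "h": 1838},
{"id": "L3", "type": "low", "x": 164, "y": 30, "h": 1879},
{"id": "K1", "type": "saddle", "x": 78, "y": 95, "h": 2039},
{"id": "K2", "type": "saddle", "x": 43, "y": 401, "h": 2031},
{"id": "K3", "type": "saddle", "x": 446, "y": 202, "h": 1997},
{"id": "K4", "type": "saddle", "x": 201, "y": 223, "h": 1965}],
"edges": [["K1", "S2"], ["K1", "L1"], ["K1", "L3"], ["K2", "S1"], ["K2", "L1"], ["K2", "L2"], ["K3", "S1"], ["K3", "S2"], ["K3", "L1"], ["K4", "S1"], ["K4", "S2"], ["K4", "L1"]]}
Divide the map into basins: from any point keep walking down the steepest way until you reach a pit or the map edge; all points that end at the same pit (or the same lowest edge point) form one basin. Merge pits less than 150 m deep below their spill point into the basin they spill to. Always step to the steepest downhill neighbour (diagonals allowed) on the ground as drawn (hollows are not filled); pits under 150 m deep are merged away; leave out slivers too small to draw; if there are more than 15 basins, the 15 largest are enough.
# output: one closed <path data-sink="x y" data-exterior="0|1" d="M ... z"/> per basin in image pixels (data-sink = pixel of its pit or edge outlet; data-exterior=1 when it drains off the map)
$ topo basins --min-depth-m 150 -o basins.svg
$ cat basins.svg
<path data-sink="285 219" data-exterior="0" d="M489 26l-32 0-3 18-6 13-9 10-14 8-30 7-83 4-29 4-30 13-33 25-16 9-34 7-21 1-21-8-47-39-38-20-1 322 15-1 81-33 74-10 38-21 14-5 55-12 42-14 26-6 41-4 38 21 23 5z"/><path data-sink="354 419" data-exterior="0" d="M428 294l-26 2-41 8-42 14-69 17-38 21-74 10-81 33-14 1-1 73 447 1 1-153-24-6z"/><path data-sink="165 29" data-exterior="0" d="M456 26l-413 0-1 52 39 20 47 39 21 8 21-1 34-7 16-9 33-25 30-13 29-4 83-4 30-7 14-8 9-10 7-18z"/>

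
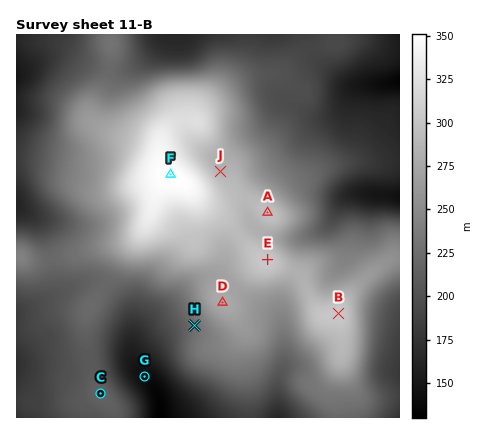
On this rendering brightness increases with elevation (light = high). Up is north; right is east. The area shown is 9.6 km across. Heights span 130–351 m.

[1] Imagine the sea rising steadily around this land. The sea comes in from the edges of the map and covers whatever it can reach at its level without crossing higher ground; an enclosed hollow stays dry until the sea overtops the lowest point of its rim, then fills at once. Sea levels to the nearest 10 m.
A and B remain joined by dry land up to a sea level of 280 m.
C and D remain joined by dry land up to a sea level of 210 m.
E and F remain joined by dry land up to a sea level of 290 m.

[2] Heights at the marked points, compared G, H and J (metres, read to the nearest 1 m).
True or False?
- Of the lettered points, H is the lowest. False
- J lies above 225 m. True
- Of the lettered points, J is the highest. True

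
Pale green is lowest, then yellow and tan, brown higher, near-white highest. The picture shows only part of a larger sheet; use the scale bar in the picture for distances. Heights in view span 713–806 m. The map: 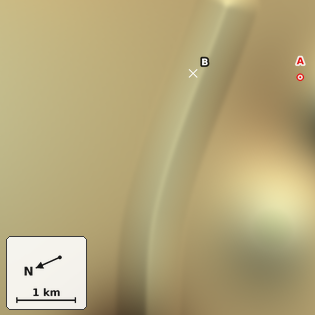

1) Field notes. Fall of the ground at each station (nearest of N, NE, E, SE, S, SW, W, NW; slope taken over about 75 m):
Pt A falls SW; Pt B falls SW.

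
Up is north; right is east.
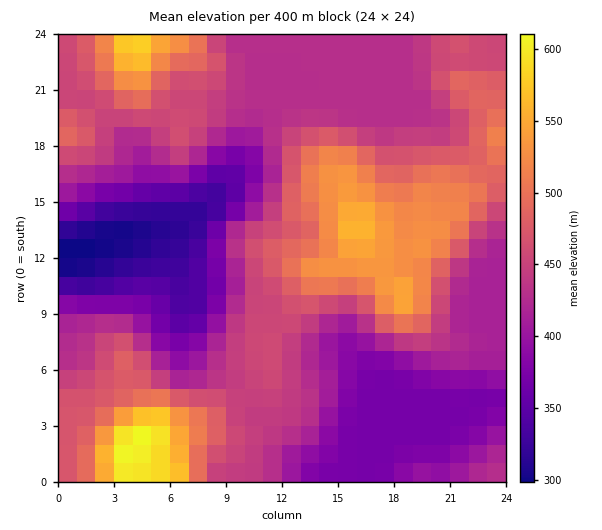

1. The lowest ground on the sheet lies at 300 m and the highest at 620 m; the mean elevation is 440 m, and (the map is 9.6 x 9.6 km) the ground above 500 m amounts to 15.4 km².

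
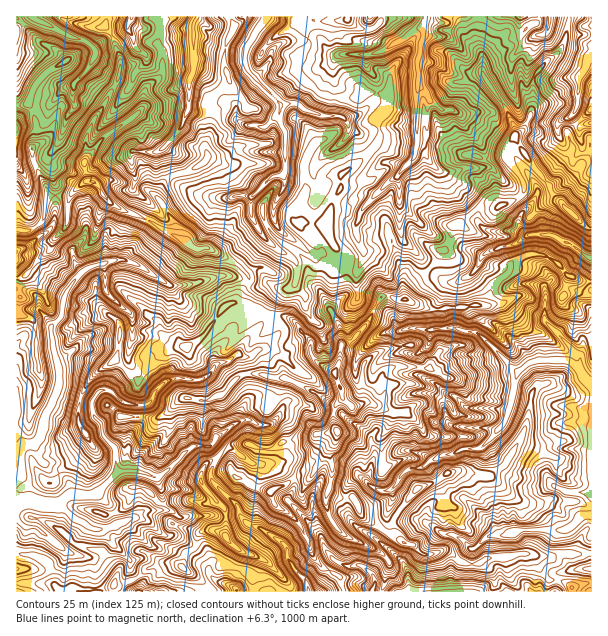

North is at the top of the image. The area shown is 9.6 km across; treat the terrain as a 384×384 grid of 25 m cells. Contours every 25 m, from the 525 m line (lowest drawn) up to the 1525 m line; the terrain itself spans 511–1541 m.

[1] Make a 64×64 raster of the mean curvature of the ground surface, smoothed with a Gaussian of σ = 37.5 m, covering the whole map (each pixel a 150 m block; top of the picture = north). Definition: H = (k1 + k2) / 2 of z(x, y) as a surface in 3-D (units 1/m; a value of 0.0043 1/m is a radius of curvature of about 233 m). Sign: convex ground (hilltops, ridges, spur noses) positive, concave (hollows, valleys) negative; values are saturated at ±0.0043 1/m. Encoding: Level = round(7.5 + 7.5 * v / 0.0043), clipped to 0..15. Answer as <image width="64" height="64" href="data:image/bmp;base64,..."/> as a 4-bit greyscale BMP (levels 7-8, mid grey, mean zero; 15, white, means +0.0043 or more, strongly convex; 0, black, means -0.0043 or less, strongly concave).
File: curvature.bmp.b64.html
<image width="64" height="64" href="data:image/bmp;base64,Qk12CAAAAAAAAHYAAAAoAAAAQAAAAEAAAAABAAQAAAAAAAAIAAATCwAAEwsAABAAAAAAAAAAAAAAABEREQAiIiIAMzMzAERERABVVVUAZmZmAHd3dwCIiIgAmZmZAKqqqgC7u7sAzMzMAN3d3QDu7u4A////AJiYy8u53GN3NUV6pwiWVssIV7dw50FDMzMzi1tmeG+4qYmWh2aqq3uIeqVVqZdewRmM29OJsbh4aGiGmEiamJpER3aIdn0414r6ZLl1RdsTi+tEIX+hmHlaq7WYeJZjMpislXVXiyRaqqVlZVe+xga+UGNHbxOrmH6turmJmYiYuqljWKtyjaVIqoVW/8i3GfgGlY7QVszvtgaqvMupu7tohRi6iEmpO6dYdH+naFBW9Siv+Qjv5lmicWdlmoVnlGZDrYVUhpW2MmrLz2eCB1ywXfkArLdZMAf4MyJDVUSYRW3IVFZDSFO+mJt8YSSGfzOPYHuohWM7fGdndXdnZVt9l2ZHrchDaKQgMDw1hprzcucm6GXFVZmZlViXuXWoVWZmZ7y4OcZHZ7na3Qlm/jaV9FrIk8tliqpHl3iaqXeadmZmZER5lp1MzEywR2jRL0X2jpmWfpVIY3l3moiNmZaoi7ZmZH3t5zQyvAaau/1Zkfk7cABJ/XZ3l3mmZlMld2artHiWJphQa6rwaeyFZ6f0elUX6grKy5eIqniZY7l3Z6WJeMlUMjcTmfKtqXZlaZtuYpTcQAKe7aqqh2ZIqIZqZViHrGaGmLAozV6DNVZVmIlVc6nt0ghrqGfId3m6dmloiGfOVXpuiwOkqDW7l2Z3qoWGliM1UAAid7t3mXd2ZmeHePYGSYX4YBBLz9mddqh+daSnVnq4pXQXnJiImZZ6Val/oJhIx4l0+QSLd2p4z6/cY6d6X+v9/WJqx2eKhoxUaMxwrXSLeZD1UgkACVXHf5FlSnm7IwABUyfodFVnbFSF6QRf/824hZWHUV1zZ6FqCoWJq7OS3v/bFsmImXhLk1XbD/gQBJyHqIp3urSGMmx/mriLupHyETY0qmVVZ1nVRZ0LkFpwzO7d2nRnhzOJmNaZeUOKaDO5mVKbVomnV8g0f1AGz4BbyYetdWVVWvca5md5lmiCWqiJga2JqndWujV85VestwAABIrXec3qQW5ylYiqoR39h3eCm72mVWnoNWfel7eraKugeqvMemM2z2G0mWZb2oiaqGNJiKlWV+Y2d3r7SIqlnMYBhmhoVo+NwdhJu5upiHZoKEMzRVhn1TdYZIwqmKiadpsGRnZn5Vi2LcZBBalSWJCNZmZ3R3nkTEOHfSeZicuYaZeWeIX2Cfgxrb/yrO/5BvOGa6OYVdNXxCaPRniZlrmGl4l2WuZsjrIEGJV4hCBvKIrpC3Z3sV18hE9GiXiji4d5d4VvUBlm+4cgAQAAV9OIqWBYh82UQqib7TW7eHVpp3iHivkWfkV/c6eZilfHR5mmCJi3gw+Bd56gCrh3RVi5iJqohTnrM01zidzP78zqqGgZy5LsPlCtuwPreIdomoqpmGRoN8mzJ/vvuoZniYm9vgf5WZOZYXfDT6iIc4iYiZhXVEZ8dbd46HpVZmZ3lze3GLh2uZeHB/WMmYUFRCNmaJNZZapldWmxmHZlU2ibhCRBa9qtd4dgh6uXE4i5ZUNrmNyUlnaFWGSaeHeXJoeqynOutkmne1YQExBYiGmGibl7h2WmholXZ7p2h4uwvMp1PPdzZ52oPYdmWYhnebnpeGdzWlZomkZnqDWamYElm+/8iiARq5ML1pllh3a+v5l3hiq0iHqHSGlzfLqEWFAAipkgG6oG+YDVmHV3rbtXd5hxxyiXmHVpjEfYJZes2+kAABVs/tJPopknZn3JqWR4iSmTqoeodJeMK4KLy7VFRXhWaK+TrA+Ce0ie6Ut2ZYe2Dwq4h6h2Sqs5SbqrhbuSzlhr86N9HnRJr9piyGZ2iNdPC7h2mYkYujapeHapnKcIqM+So41cdFz4ZhvGZnZBVz80qXaJaIKLGoeHZHqqzZKb+IKxfmnoT2EU3IZVZmdHBfCLlmmodR07eHdnSJl15UtpZqCsSa/8jaS3lVd3iqqAhVqWaIeMcjyJh2Z4eCbDrYZlRdVGOJaYRqaby4d3iHkgXIeZqGbKCItkV5WSjGjkl4M7pFavRVc5pph6yZmqzvVdhoiLl0hgaDmWNUbIbXZ0qQ50eI21RRcydEV7mHdUYUq3SIiZesgXiJzca8XZd3hpL7g1W5t2JoUIvLpmmavDWapyanmZmRa6qJRpyLdFWWkri1V9Tsdop4CHqod5qPRJqrsYWJmZJol5V3auY5ctTQiHoYmxz4hctgepeXEQoknJrmSXhngWuJZ4ZVzJhm5HWqbBh/Up+5iJCZiGJnoz7aQjB6qoiSbHs3eTuIpVELaZhbgWniR/uZhAmIpd7XO0AWV3V5upKKAEZEPyfpiVH512bBlrolnKq3HJd2uaUzGLuqqWepc4K4eIbLGcqrsMPIhoKIf1KKU2kMqIuXMmupuYeKmLpzNop2aeYqtnmApKx1UJp5w2ypdRuIq3MpeKqHaJp1unNa3Kd/hFmmVYLEe8iHB2f1WJuYB2jnM3zal3dpmjjIc1uledp0d8l1QmSHrcthdviEe4gmesUbRHmHd2moqq1yhVm3yWZ3f5eHNWZW36FG93CLmCWKxCziupiHMhEUfrJYjWO5hkk664ZGibxqoFzGGaqoKJnUJuNomYd4q5QV5W63Sbh5hmldl2SumCAGWpVbmYcmaelCf3V4aIlmdlNJNCOohoeGE1rGldYwOd3bUZSKVSpVnmI4yoh4d5zal1VKuaiIeoyWKcR9Q0vad5yhbKu6NJis50Jcqqq9xU6s2UeIl4d5d9wY2I"/>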